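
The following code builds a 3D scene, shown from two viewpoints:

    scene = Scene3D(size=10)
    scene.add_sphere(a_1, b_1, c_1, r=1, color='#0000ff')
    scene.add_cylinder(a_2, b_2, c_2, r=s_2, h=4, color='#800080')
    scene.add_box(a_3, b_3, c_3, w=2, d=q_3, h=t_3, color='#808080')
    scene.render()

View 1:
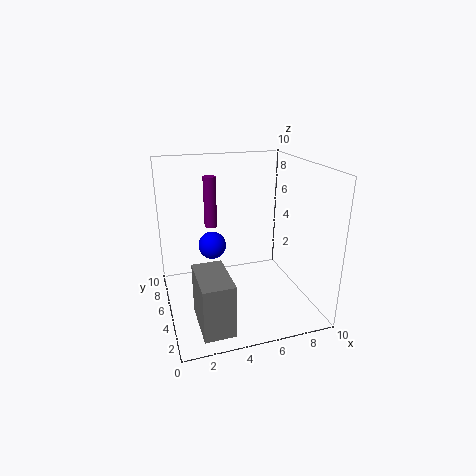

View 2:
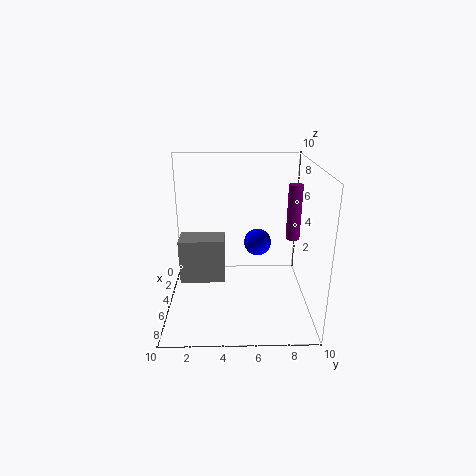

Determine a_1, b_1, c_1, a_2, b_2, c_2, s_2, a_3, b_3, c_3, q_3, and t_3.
a_1 = 3.5
b_1 = 6.5
c_1 = 4
a_2 = 4
b_2 = 9
c_2 = 4.5
s_2 = 0.5
a_3 = 1.5
b_3 = 0.5
c_3 = 0.5
q_3 = 3.5
t_3 = 3.5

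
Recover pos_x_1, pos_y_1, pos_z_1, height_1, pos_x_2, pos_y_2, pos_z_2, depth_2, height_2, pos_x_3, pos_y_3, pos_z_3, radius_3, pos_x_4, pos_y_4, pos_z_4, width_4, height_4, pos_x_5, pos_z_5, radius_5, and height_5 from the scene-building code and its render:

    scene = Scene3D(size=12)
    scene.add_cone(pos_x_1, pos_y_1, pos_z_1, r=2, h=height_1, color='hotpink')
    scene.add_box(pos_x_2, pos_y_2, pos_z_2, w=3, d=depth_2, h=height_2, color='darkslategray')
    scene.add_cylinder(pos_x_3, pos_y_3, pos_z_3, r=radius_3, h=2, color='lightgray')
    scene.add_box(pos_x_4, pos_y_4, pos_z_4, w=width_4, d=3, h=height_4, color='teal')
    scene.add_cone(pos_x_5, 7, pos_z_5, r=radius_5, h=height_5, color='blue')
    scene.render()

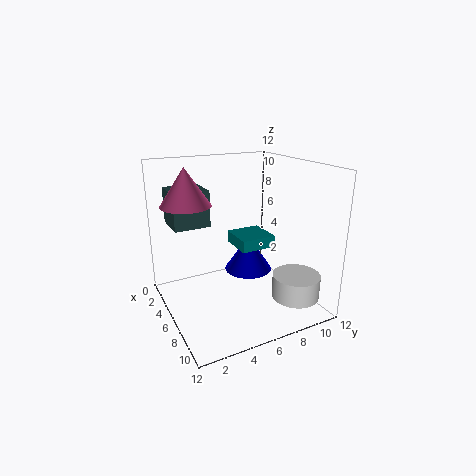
pos_x_1 = 5
pos_y_1 = 2
pos_z_1 = 9
height_1 = 3
pos_x_2 = 2
pos_y_2 = 1
pos_z_2 = 7
depth_2 = 3
height_2 = 3
pos_x_3 = 9
pos_y_3 = 10
pos_z_3 = 1
radius_3 = 2
pos_x_4 = 4
pos_y_4 = 6
pos_z_4 = 5
width_4 = 3
height_4 = 1
pos_x_5 = 6
pos_z_5 = 3
radius_5 = 2
height_5 = 3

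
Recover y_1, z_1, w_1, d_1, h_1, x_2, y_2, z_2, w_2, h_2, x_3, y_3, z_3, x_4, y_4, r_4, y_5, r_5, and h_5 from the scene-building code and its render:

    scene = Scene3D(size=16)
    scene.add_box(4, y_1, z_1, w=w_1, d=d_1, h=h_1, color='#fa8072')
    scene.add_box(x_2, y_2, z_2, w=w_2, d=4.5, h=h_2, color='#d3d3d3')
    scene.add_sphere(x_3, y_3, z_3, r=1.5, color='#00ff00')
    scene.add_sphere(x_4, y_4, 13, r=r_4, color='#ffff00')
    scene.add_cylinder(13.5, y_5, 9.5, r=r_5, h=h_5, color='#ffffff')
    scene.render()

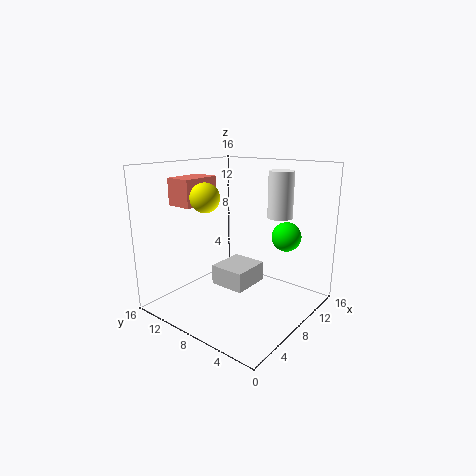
y_1 = 11.5
z_1 = 11.5
w_1 = 4.5
d_1 = 3
h_1 = 3
x_2 = 9
y_2 = 8.5
z_2 = 0.5
w_2 = 5
h_2 = 2.5
x_3 = 9
y_3 = 2.5
z_3 = 9
x_4 = 4
y_4 = 9
r_4 = 1.5
y_5 = 6
r_5 = 1.5
h_5 = 5.5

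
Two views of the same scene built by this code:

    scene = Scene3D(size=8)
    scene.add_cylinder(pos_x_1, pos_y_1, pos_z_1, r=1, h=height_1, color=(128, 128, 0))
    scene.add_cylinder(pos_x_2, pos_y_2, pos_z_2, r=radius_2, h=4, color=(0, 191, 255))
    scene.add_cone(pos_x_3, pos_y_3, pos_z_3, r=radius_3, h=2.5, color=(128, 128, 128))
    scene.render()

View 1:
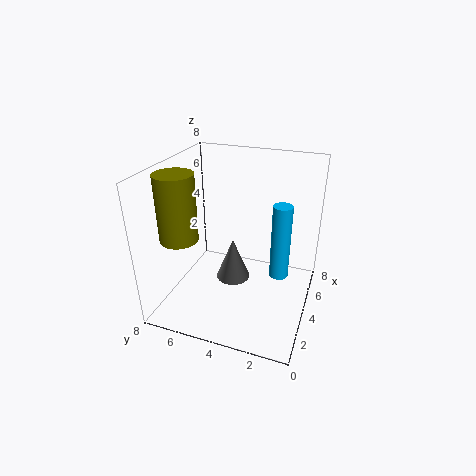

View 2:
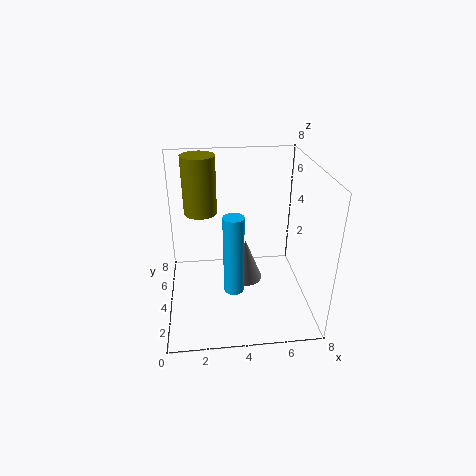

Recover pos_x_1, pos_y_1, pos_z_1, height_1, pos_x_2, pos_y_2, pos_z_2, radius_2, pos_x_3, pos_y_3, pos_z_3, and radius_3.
pos_x_1 = 2; pos_y_1 = 6.5; pos_z_1 = 4.5; height_1 = 3.5; pos_x_2 = 3.5; pos_y_2 = 1.5; pos_z_2 = 2.5; radius_2 = 0.5; pos_x_3 = 4.5; pos_y_3 = 4.5; pos_z_3 = 1; radius_3 = 1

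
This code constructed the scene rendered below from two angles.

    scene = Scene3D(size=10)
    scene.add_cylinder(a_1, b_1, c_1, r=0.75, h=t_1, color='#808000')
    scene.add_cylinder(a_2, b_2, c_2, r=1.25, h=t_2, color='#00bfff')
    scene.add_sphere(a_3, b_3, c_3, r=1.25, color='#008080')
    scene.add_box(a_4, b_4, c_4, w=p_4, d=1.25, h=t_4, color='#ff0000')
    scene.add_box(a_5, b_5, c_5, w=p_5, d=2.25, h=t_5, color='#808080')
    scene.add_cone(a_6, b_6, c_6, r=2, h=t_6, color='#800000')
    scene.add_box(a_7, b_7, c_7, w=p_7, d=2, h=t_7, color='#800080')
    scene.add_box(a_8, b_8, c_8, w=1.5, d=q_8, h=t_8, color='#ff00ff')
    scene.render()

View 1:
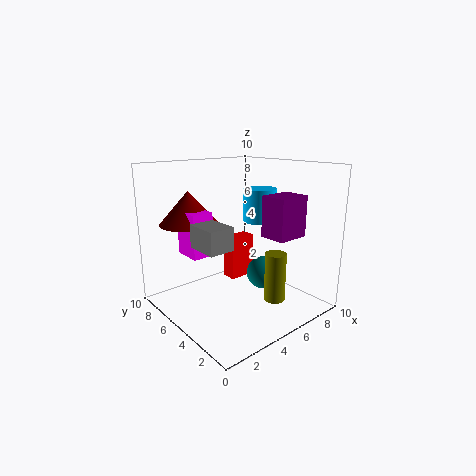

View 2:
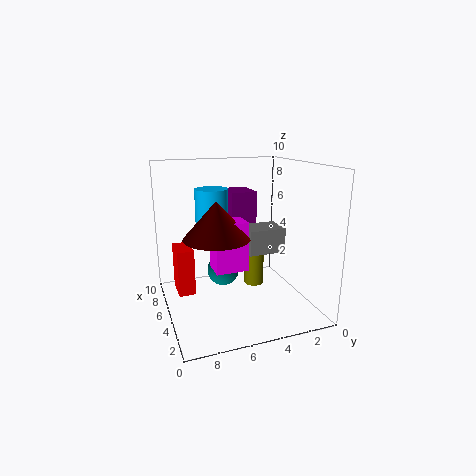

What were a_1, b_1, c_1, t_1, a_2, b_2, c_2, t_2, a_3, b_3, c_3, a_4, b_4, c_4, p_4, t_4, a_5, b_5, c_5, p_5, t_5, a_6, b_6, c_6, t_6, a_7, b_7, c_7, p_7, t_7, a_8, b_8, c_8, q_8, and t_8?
a_1 = 6.75; b_1 = 3; c_1 = 0.5; t_1 = 3.5; a_2 = 8; b_2 = 6; c_2 = 5.5; t_2 = 2.5; a_3 = 7.75; b_3 = 5.25; c_3 = 1.5; a_4 = 6.75; b_4 = 7.75; c_4 = 0.25; p_4 = 2.25; t_4 = 3.5; a_5 = 1.5; b_5 = 3.25; c_5 = 5; p_5 = 1.75; t_5 = 1.5; a_6 = 2.5; b_6 = 7.25; c_6 = 6; t_6 = 2.25; a_7 = 7; b_7 = 2.75; c_7 = 4.75; p_7 = 2.5; t_7 = 3; a_8 = 1.75; b_8 = 5.5; c_8 = 4; q_8 = 2; t_8 = 3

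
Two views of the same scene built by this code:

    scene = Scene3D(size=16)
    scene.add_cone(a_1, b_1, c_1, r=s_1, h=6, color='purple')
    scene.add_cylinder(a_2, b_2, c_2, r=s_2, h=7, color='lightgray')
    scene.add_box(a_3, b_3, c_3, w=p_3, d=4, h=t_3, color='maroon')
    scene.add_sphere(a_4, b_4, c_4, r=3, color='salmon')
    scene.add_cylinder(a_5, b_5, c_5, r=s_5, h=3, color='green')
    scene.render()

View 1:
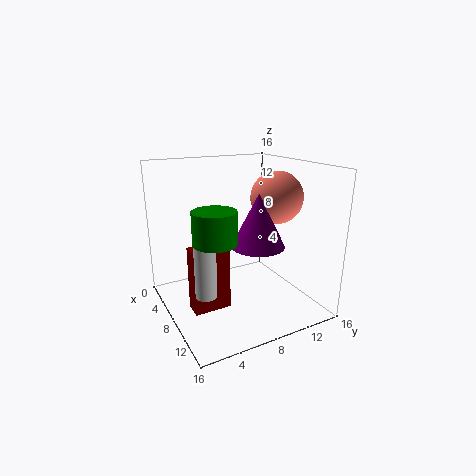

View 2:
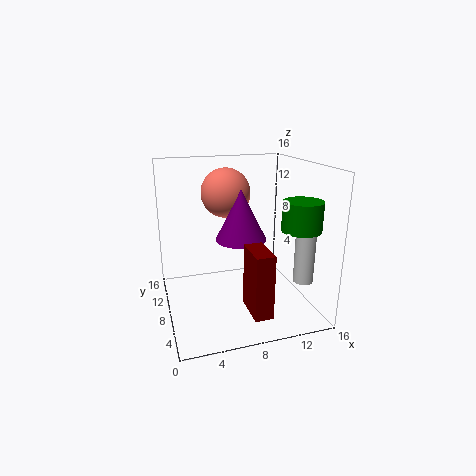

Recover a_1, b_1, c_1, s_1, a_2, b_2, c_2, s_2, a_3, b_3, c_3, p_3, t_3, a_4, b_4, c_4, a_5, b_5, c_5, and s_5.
a_1 = 9; b_1 = 10; c_1 = 7; s_1 = 3; a_2 = 13; b_2 = 2; c_2 = 5; s_2 = 1; a_3 = 8; b_3 = 2; c_3 = 1; p_3 = 2; t_3 = 7; a_4 = 8; b_4 = 13; c_4 = 12; a_5 = 13; b_5 = 3; c_5 = 10; s_5 = 2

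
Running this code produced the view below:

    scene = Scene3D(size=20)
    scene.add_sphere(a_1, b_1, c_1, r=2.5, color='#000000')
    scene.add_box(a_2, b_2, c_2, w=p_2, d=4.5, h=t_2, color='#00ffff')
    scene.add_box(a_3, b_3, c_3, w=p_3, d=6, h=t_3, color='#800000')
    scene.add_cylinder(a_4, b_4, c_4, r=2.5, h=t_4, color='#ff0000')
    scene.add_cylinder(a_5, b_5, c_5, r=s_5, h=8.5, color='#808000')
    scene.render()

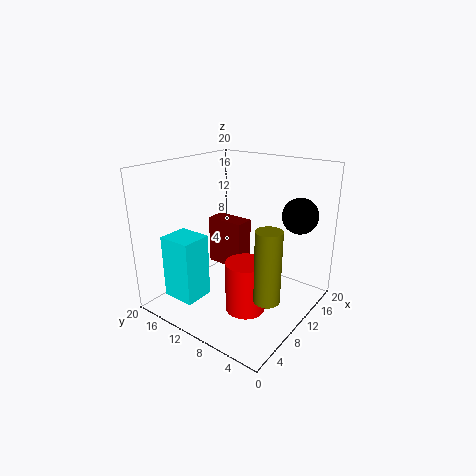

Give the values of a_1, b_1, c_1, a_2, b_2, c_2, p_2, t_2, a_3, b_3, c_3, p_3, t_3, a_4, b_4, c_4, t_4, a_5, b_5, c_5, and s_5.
a_1 = 15.5
b_1 = 3.5
c_1 = 13
a_2 = 1.5
b_2 = 11.5
c_2 = 3
p_2 = 4
t_2 = 8.5
a_3 = 13
b_3 = 12
c_3 = 3
p_3 = 3
t_3 = 7.5
a_4 = 5.5
b_4 = 5.5
c_4 = 3
t_4 = 6.5
a_5 = 4
b_5 = 1.5
c_5 = 6.5
s_5 = 1.5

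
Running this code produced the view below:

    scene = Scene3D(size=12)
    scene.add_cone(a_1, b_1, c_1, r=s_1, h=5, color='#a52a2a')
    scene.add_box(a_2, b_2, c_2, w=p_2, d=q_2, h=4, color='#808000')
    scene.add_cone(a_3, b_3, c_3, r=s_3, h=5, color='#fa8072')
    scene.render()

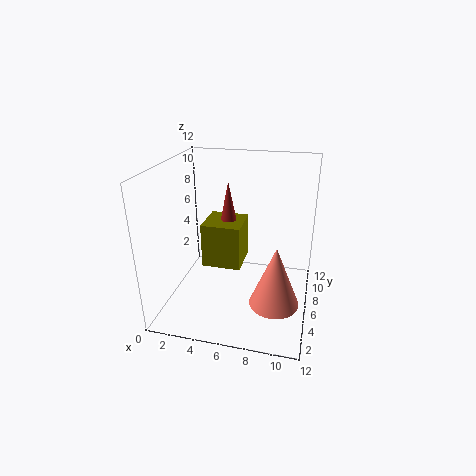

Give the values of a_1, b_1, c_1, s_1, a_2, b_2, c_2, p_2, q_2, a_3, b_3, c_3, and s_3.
a_1 = 4.5, b_1 = 8.5, c_1 = 5, s_1 = 1, a_2 = 2.5, b_2 = 6.5, c_2 = 2.5, p_2 = 3.5, q_2 = 3.5, a_3 = 9.5, b_3 = 4, c_3 = 1.5, s_3 = 2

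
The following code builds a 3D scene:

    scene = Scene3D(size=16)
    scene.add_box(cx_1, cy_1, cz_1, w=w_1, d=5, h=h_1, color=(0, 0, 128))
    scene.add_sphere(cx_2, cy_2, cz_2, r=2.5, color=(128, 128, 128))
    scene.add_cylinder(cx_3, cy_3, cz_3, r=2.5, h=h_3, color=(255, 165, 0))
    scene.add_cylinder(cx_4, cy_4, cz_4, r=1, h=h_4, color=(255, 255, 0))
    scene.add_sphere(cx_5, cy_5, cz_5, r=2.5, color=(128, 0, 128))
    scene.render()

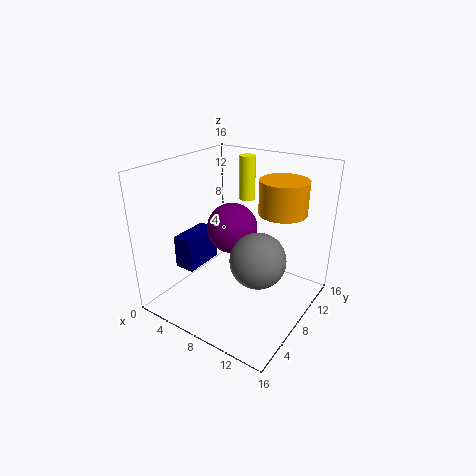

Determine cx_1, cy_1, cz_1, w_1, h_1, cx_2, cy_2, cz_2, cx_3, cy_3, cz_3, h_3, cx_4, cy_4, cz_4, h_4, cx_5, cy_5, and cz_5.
cx_1 = 0.5
cy_1 = 5.5
cz_1 = 3
w_1 = 2.5
h_1 = 4
cx_2 = 13.5
cy_2 = 3
cz_2 = 9.5
cx_3 = 12.5
cy_3 = 9.5
cz_3 = 11.5
h_3 = 3.5
cx_4 = 5
cy_4 = 14.5
cz_4 = 10
h_4 = 5.5
cx_5 = 9
cy_5 = 5.5
cz_5 = 10.5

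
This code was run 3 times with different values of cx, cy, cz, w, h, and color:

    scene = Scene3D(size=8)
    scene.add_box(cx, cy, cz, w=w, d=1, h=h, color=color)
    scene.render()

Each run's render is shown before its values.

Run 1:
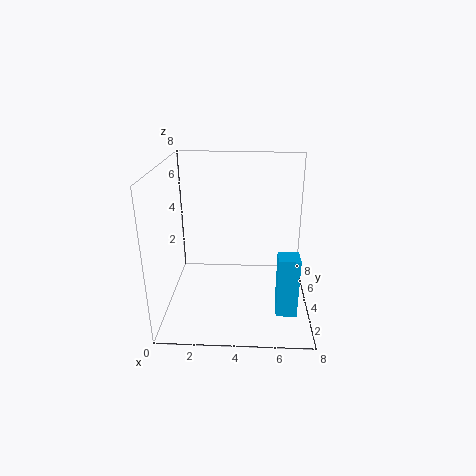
cx = 6, cy = 0.5, cz = 1.5, w = 1, h = 3, color = 'deepskyblue'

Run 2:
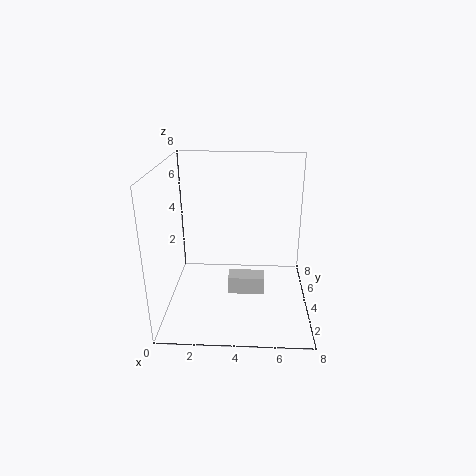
cx = 3.5, cy = 3, cz = 1, w = 2, h = 1, color = 'lightgray'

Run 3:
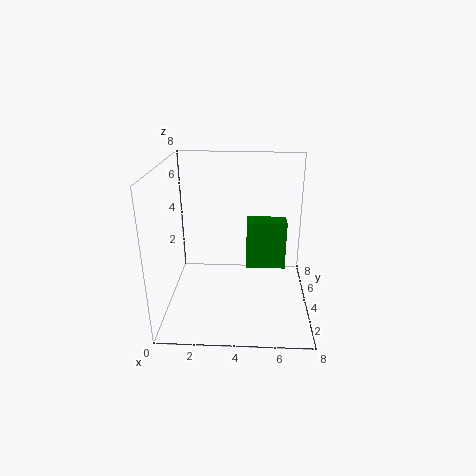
cx = 4.5, cy = 2.5, cz = 3, w = 2, h = 2.5, color = 'green'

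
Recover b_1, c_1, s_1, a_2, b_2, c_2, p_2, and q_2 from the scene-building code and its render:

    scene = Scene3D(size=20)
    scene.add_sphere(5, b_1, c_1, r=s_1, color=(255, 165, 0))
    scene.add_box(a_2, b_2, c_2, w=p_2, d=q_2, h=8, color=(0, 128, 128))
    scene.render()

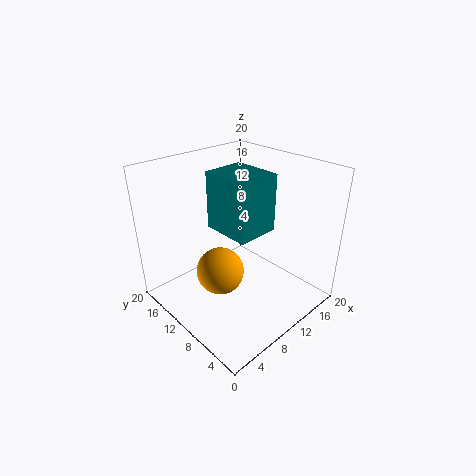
b_1 = 8; c_1 = 8; s_1 = 3; a_2 = 8; b_2 = 7; c_2 = 11; p_2 = 6; q_2 = 7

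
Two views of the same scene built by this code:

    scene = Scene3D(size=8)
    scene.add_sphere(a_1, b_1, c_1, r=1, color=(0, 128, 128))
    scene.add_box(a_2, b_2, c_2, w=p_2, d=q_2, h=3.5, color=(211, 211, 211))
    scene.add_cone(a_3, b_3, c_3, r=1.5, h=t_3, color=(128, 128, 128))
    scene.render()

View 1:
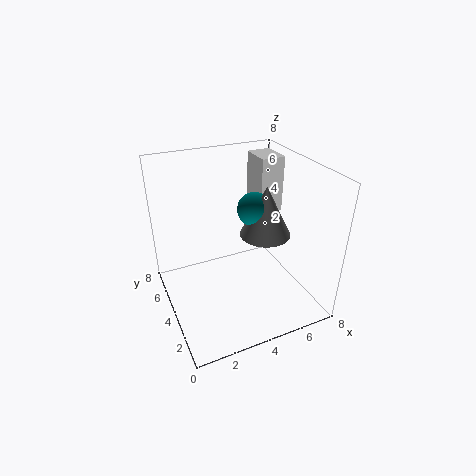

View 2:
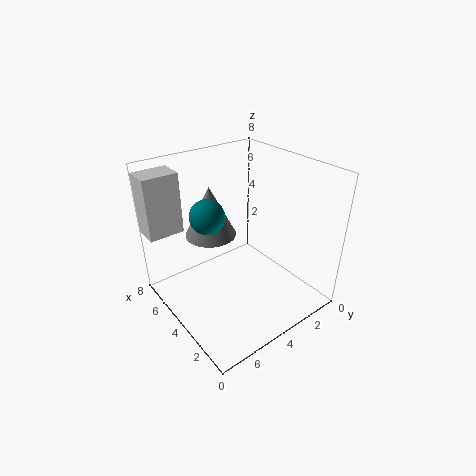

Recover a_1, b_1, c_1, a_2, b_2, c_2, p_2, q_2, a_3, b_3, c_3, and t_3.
a_1 = 5.5, b_1 = 5, c_1 = 5, a_2 = 6.5, b_2 = 6, c_2 = 4, p_2 = 1.5, q_2 = 2, a_3 = 6, b_3 = 4.5, c_3 = 3.5, t_3 = 3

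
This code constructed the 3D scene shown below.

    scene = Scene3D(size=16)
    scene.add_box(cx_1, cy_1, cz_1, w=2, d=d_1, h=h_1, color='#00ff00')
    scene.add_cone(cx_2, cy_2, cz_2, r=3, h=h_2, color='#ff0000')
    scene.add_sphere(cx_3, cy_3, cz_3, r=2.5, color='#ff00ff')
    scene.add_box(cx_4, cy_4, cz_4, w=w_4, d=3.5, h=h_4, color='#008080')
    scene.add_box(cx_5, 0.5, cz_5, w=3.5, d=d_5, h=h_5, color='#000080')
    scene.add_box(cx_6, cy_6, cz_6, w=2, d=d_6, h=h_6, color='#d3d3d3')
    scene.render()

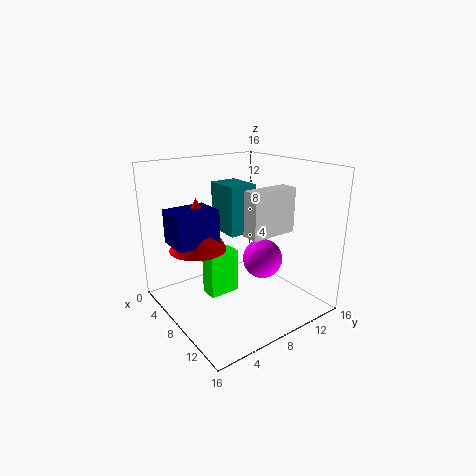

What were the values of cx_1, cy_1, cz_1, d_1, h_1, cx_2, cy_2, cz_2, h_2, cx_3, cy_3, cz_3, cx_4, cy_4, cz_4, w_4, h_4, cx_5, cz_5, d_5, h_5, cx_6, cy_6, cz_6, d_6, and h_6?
cx_1 = 6, cy_1 = 4.5, cz_1 = 1.5, d_1 = 3.5, h_1 = 5, cx_2 = 7, cy_2 = 3.5, cz_2 = 7.5, h_2 = 5.5, cx_3 = 6.5, cy_3 = 13, cz_3 = 3.5, cx_4 = 1, cy_4 = 9, cz_4 = 7, w_4 = 4.5, h_4 = 6, cx_5 = 5.5, cz_5 = 8.5, d_5 = 4.5, h_5 = 3.5, cx_6 = 9, cy_6 = 8, cz_6 = 8.5, d_6 = 5.5, h_6 = 5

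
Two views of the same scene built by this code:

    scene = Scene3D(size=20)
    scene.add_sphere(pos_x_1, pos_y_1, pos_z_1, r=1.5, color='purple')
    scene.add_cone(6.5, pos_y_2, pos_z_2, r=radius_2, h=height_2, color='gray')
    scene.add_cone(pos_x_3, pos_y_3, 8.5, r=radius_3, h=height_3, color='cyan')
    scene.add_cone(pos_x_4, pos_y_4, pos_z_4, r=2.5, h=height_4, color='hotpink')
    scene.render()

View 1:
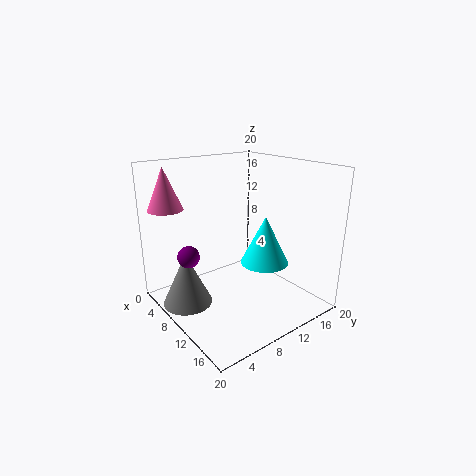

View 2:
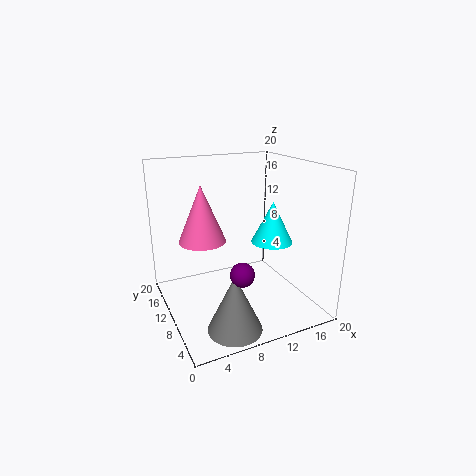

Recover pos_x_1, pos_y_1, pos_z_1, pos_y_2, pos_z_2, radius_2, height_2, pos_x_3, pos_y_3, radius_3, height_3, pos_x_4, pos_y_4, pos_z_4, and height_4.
pos_x_1 = 7.5
pos_y_1 = 3.5
pos_z_1 = 8
pos_y_2 = 3.5
pos_z_2 = 0.5
radius_2 = 3.5
height_2 = 7.5
pos_x_3 = 15.5
pos_y_3 = 10
radius_3 = 3
height_3 = 6
pos_x_4 = 2.5
pos_y_4 = 3
pos_z_4 = 13.5
height_4 = 6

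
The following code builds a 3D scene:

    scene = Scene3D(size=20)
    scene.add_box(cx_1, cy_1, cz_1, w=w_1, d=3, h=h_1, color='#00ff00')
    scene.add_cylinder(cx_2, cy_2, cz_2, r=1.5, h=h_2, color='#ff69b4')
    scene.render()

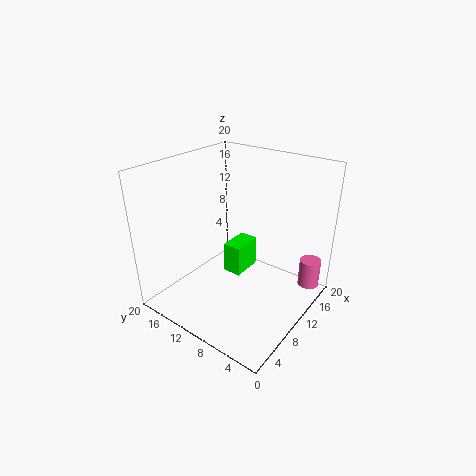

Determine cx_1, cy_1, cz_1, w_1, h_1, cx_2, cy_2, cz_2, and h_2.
cx_1 = 13.5; cy_1 = 12.5; cz_1 = 0.5; w_1 = 5; h_1 = 5; cx_2 = 16; cy_2 = 1.5; cz_2 = 2.5; h_2 = 4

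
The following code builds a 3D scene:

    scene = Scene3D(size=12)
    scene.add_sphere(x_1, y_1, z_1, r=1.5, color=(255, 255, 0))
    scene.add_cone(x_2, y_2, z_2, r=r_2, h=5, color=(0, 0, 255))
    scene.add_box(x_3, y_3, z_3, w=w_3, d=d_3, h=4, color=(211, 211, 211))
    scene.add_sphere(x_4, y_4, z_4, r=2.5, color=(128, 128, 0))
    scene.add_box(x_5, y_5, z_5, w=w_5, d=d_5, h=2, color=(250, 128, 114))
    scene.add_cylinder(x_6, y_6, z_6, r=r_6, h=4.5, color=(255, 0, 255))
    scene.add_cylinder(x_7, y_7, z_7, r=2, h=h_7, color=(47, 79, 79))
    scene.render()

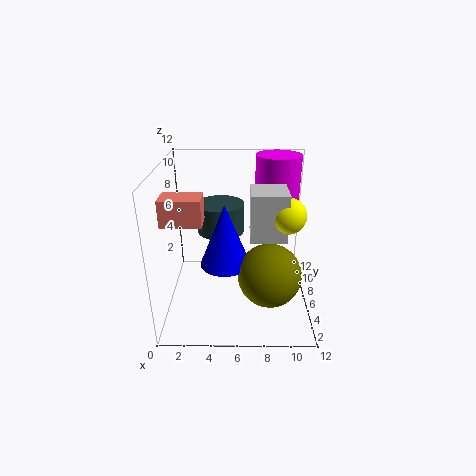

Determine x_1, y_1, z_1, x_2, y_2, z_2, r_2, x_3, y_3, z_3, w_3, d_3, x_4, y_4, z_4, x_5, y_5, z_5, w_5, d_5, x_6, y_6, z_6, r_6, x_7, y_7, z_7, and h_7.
x_1 = 10; y_1 = 6; z_1 = 8; x_2 = 5; y_2 = 4.5; z_2 = 4.5; r_2 = 2; x_3 = 7; y_3 = 5; z_3 = 6; w_3 = 3; d_3 = 3; x_4 = 8.5; y_4 = 3.5; z_4 = 4; x_5 = 0.5; y_5 = 2.5; z_5 = 8.5; w_5 = 3; d_5 = 2; x_6 = 9.5; y_6 = 10; z_6 = 7.5; r_6 = 2; x_7 = 4.5; y_7 = 7.5; z_7 = 6; h_7 = 2.5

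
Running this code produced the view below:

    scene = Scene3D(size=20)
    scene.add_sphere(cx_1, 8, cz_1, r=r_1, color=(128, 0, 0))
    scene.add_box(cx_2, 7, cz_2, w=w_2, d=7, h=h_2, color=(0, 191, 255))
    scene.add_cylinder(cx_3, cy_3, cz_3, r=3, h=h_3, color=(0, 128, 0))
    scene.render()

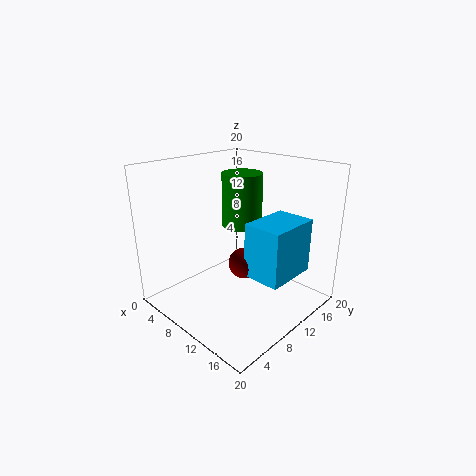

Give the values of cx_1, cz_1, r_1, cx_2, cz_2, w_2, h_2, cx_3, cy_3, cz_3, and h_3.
cx_1 = 13
cz_1 = 8
r_1 = 2
cx_2 = 14
cz_2 = 7
w_2 = 5
h_2 = 7
cx_3 = 7
cy_3 = 14
cz_3 = 10
h_3 = 8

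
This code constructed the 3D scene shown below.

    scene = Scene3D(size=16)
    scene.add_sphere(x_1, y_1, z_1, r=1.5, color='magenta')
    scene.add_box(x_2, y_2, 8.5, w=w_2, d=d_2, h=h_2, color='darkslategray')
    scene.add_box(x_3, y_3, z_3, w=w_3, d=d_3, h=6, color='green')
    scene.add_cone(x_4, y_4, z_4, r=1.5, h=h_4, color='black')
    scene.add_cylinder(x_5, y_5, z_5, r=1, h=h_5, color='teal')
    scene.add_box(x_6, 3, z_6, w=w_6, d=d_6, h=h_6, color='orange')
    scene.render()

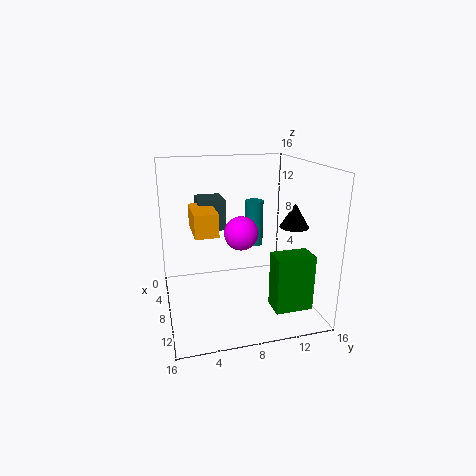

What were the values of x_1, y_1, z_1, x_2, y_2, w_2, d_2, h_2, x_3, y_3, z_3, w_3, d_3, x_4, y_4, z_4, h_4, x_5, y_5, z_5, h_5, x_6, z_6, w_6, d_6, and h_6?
x_1 = 14.5
y_1 = 6.5
z_1 = 11
x_2 = 3
y_2 = 4
w_2 = 3.5
d_2 = 3
h_2 = 3.5
x_3 = 11.5
y_3 = 10.5
z_3 = 1.5
w_3 = 2.5
d_3 = 4
x_4 = 11.5
y_4 = 13
z_4 = 10
h_4 = 2.5
x_5 = 7.5
y_5 = 10
z_5 = 7
h_5 = 5
x_6 = 5
z_6 = 9
w_6 = 5
d_6 = 2.5
h_6 = 2.5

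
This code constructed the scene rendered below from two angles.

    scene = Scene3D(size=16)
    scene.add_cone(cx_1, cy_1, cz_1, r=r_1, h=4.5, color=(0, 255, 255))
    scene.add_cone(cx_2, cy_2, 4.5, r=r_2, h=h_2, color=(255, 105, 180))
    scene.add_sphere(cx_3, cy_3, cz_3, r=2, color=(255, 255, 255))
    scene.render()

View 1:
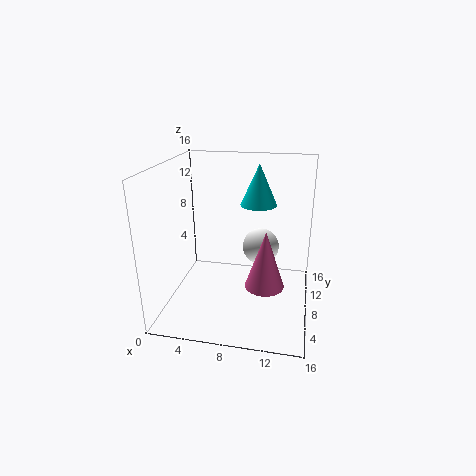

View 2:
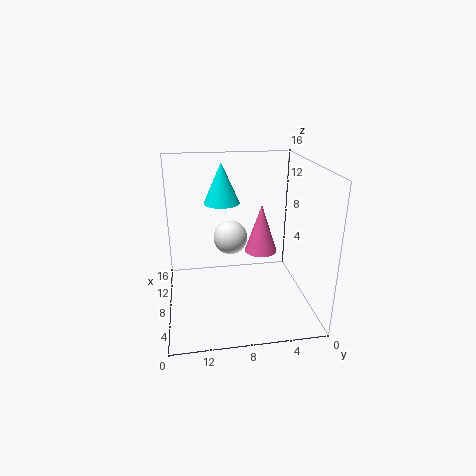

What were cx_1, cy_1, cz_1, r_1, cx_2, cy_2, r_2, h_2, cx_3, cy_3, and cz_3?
cx_1 = 10; cy_1 = 9.5; cz_1 = 11.5; r_1 = 2; cx_2 = 11.5; cy_2 = 4.5; r_2 = 2; h_2 = 6; cx_3 = 10.5; cy_3 = 8.5; cz_3 = 7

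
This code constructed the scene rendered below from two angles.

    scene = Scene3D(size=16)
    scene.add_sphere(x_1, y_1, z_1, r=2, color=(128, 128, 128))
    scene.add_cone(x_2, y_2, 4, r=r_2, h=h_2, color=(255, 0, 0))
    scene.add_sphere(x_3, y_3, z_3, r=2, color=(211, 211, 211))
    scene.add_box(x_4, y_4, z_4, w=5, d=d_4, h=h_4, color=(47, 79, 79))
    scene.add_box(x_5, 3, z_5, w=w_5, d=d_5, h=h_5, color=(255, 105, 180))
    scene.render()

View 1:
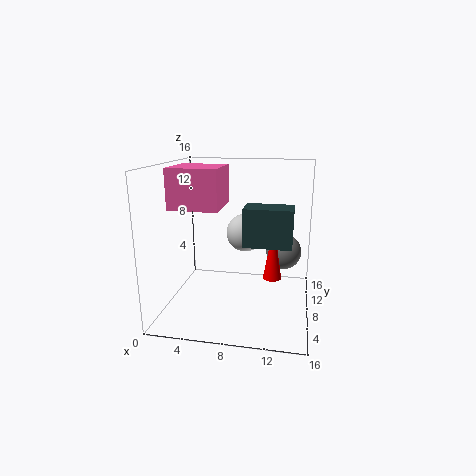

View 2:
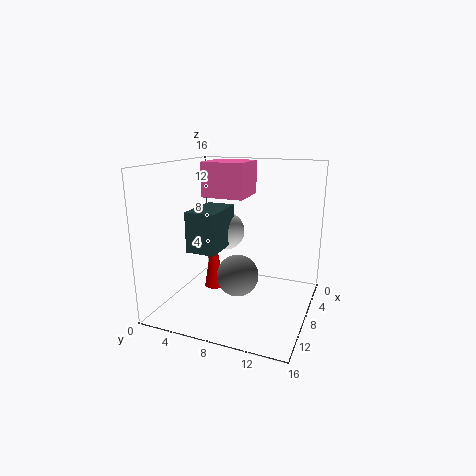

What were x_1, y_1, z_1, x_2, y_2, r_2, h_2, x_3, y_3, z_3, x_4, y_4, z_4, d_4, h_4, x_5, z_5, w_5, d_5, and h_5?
x_1 = 13; y_1 = 10; z_1 = 6; x_2 = 12; y_2 = 7; r_2 = 1; h_2 = 6; x_3 = 9; y_3 = 7; z_3 = 9; x_4 = 9; y_4 = 5; z_4 = 8; d_4 = 3; h_4 = 4; x_5 = 2; z_5 = 12; w_5 = 5; d_5 = 5; h_5 = 4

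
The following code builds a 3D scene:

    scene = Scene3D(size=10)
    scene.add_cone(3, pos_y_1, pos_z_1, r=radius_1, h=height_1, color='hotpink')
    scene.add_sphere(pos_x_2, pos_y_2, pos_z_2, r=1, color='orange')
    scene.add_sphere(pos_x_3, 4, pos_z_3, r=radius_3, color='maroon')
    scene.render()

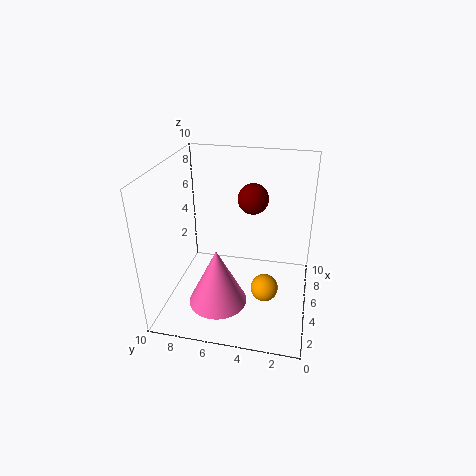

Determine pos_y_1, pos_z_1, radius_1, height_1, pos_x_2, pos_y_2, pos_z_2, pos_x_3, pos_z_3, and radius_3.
pos_y_1 = 6; pos_z_1 = 1; radius_1 = 2; height_1 = 4; pos_x_2 = 5; pos_y_2 = 3; pos_z_2 = 1; pos_x_3 = 5; pos_z_3 = 8; radius_3 = 1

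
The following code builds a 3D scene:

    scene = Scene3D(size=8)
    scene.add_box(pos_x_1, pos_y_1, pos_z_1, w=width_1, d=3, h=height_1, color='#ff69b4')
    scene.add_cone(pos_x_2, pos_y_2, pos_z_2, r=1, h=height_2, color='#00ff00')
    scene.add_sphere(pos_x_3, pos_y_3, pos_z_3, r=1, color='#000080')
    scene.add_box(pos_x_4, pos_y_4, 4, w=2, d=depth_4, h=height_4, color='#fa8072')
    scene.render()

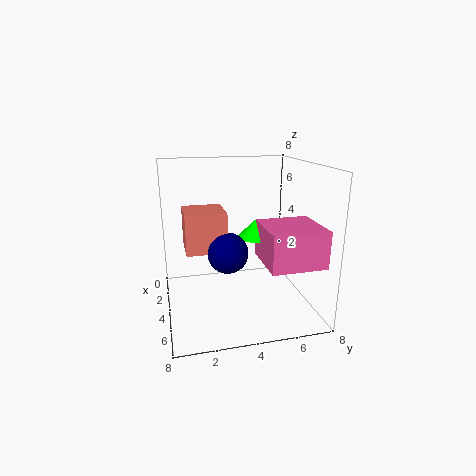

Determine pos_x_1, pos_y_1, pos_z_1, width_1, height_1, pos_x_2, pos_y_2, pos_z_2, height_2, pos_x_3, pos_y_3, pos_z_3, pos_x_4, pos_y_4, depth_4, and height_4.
pos_x_1 = 4, pos_y_1 = 5, pos_z_1 = 3, width_1 = 3, height_1 = 2, pos_x_2 = 4, pos_y_2 = 5, pos_z_2 = 4, height_2 = 1, pos_x_3 = 6, pos_y_3 = 3, pos_z_3 = 4, pos_x_4 = 4, pos_y_4 = 1, depth_4 = 2, height_4 = 2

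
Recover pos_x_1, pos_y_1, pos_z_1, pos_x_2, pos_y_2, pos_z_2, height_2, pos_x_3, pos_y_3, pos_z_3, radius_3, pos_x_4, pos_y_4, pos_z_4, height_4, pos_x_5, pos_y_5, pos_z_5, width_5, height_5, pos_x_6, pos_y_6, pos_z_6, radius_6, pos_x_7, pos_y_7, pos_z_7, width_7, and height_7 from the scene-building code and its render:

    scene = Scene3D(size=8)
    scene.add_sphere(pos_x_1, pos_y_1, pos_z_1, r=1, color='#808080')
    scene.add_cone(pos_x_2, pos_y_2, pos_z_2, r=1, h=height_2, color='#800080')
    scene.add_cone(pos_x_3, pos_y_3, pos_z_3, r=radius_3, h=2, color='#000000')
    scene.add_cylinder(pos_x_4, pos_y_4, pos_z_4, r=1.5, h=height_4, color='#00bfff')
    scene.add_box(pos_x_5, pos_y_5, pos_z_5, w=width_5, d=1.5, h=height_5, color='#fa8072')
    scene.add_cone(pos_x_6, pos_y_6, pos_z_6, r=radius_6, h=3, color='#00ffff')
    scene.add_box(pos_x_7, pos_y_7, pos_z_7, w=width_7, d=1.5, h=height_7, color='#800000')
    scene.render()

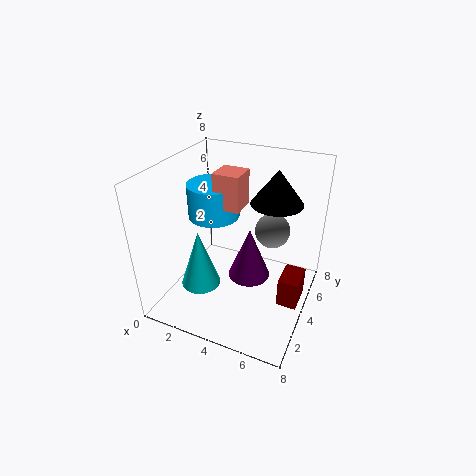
pos_x_1 = 5.5
pos_y_1 = 5.5
pos_z_1 = 4
pos_x_2 = 5.5
pos_y_2 = 2
pos_z_2 = 3.5
height_2 = 2.5
pos_x_3 = 5.5
pos_y_3 = 6
pos_z_3 = 5.5
radius_3 = 1.5
pos_x_4 = 2
pos_y_4 = 5
pos_z_4 = 4.5
height_4 = 2
pos_x_5 = 2.5
pos_y_5 = 4
pos_z_5 = 5.5
width_5 = 1.5
height_5 = 2
pos_x_6 = 3
pos_y_6 = 1.5
pos_z_6 = 2.5
radius_6 = 1
pos_x_7 = 7
pos_y_7 = 2
pos_z_7 = 2
width_7 = 1
height_7 = 1.5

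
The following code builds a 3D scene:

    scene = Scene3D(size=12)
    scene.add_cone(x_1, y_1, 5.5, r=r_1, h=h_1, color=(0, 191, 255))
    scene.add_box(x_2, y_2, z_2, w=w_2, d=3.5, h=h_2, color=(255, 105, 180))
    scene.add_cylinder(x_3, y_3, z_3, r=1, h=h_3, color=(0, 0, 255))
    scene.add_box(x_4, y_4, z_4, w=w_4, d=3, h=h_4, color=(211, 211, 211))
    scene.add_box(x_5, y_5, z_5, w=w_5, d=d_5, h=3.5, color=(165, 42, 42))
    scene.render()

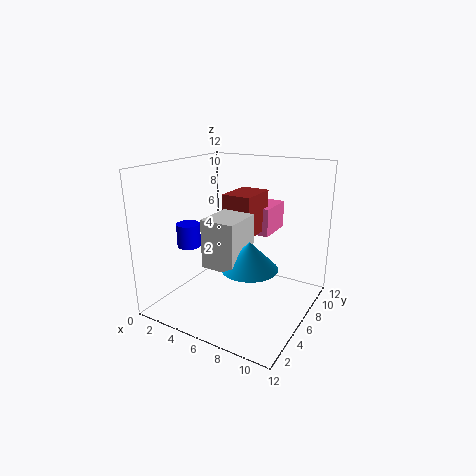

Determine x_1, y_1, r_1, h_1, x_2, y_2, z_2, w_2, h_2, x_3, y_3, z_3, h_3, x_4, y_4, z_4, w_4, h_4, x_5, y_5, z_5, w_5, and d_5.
x_1 = 9, y_1 = 2.5, r_1 = 2, h_1 = 2, x_2 = 5.5, y_2 = 8.5, z_2 = 5.5, w_2 = 2, h_2 = 2.5, x_3 = 2, y_3 = 4.5, z_3 = 5, h_3 = 2, x_4 = 6, y_4 = 1, z_4 = 5.5, w_4 = 2.5, h_4 = 3.5, x_5 = 4.5, y_5 = 6, z_5 = 6, w_5 = 2.5, d_5 = 3.5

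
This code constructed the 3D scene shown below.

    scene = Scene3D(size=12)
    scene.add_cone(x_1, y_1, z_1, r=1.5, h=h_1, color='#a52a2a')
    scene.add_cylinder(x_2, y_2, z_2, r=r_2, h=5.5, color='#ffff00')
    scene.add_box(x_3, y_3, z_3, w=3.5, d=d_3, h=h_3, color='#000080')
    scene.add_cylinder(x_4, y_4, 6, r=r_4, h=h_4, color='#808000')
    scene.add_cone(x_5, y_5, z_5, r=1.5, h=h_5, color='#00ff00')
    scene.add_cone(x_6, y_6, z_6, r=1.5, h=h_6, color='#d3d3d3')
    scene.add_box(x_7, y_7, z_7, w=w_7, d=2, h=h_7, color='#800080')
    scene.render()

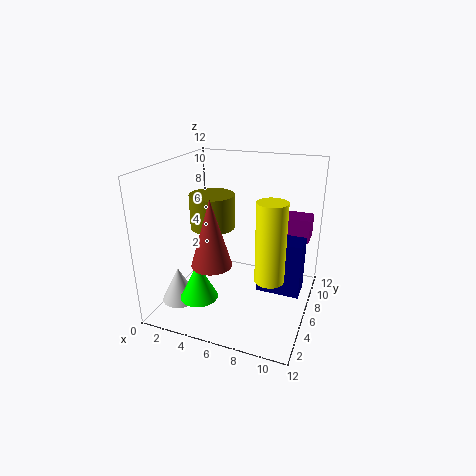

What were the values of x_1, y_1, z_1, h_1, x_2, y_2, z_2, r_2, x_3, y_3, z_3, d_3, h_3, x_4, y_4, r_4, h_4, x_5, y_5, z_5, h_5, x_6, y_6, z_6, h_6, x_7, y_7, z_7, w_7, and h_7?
x_1 = 5.5
y_1 = 2
z_1 = 5.5
h_1 = 5
x_2 = 10
y_2 = 1.5
z_2 = 5.5
r_2 = 1
x_3 = 8
y_3 = 5
z_3 = 2
d_3 = 2
h_3 = 4.5
x_4 = 3
y_4 = 7.5
r_4 = 2
h_4 = 3
x_5 = 4
y_5 = 2.5
z_5 = 2
h_5 = 3
x_6 = 1.5
y_6 = 3.5
z_6 = 0.5
h_6 = 3
x_7 = 8
y_7 = 8
z_7 = 5.5
w_7 = 3.5
h_7 = 2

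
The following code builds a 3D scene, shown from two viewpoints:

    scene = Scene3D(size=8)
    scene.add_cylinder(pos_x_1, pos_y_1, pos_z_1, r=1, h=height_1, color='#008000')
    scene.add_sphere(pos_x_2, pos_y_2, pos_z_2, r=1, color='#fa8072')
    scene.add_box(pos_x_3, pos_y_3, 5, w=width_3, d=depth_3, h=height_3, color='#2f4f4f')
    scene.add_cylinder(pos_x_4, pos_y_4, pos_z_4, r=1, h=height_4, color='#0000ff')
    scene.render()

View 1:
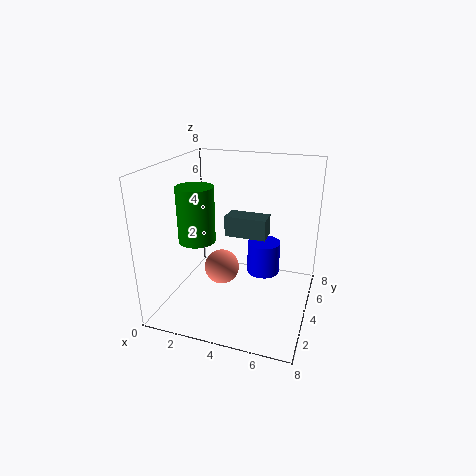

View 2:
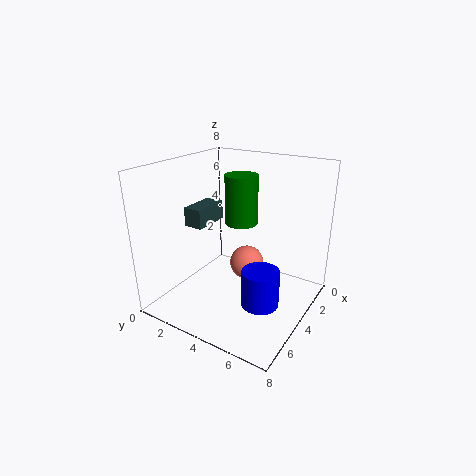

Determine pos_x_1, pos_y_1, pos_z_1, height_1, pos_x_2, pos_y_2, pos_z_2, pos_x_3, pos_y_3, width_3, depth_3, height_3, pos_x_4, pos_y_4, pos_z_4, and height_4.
pos_x_1 = 2; pos_y_1 = 3; pos_z_1 = 4; height_1 = 3; pos_x_2 = 3; pos_y_2 = 4; pos_z_2 = 2; pos_x_3 = 4; pos_y_3 = 2; width_3 = 2; depth_3 = 1; height_3 = 1; pos_x_4 = 5; pos_y_4 = 6; pos_z_4 = 1; height_4 = 2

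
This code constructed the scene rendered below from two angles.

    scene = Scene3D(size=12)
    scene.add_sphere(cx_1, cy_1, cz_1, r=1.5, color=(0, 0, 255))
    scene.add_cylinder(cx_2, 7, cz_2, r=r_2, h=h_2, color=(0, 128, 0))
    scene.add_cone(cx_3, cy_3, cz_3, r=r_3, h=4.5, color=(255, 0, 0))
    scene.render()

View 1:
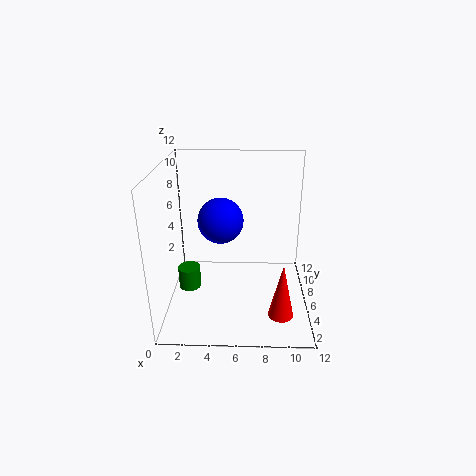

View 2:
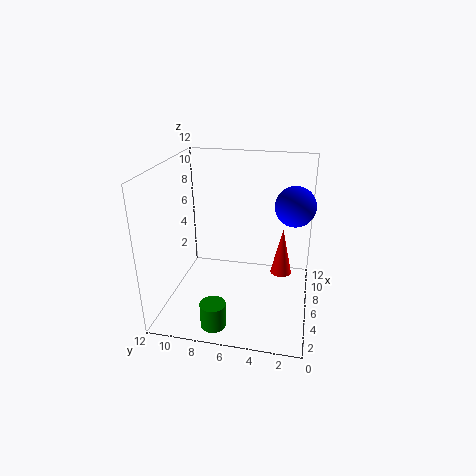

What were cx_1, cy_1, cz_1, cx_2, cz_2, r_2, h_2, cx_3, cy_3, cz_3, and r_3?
cx_1 = 5, cy_1 = 1.5, cz_1 = 9.5, cx_2 = 1.5, cz_2 = 0.5, r_2 = 1, h_2 = 2, cx_3 = 9.5, cy_3 = 2.5, cz_3 = 1, r_3 = 1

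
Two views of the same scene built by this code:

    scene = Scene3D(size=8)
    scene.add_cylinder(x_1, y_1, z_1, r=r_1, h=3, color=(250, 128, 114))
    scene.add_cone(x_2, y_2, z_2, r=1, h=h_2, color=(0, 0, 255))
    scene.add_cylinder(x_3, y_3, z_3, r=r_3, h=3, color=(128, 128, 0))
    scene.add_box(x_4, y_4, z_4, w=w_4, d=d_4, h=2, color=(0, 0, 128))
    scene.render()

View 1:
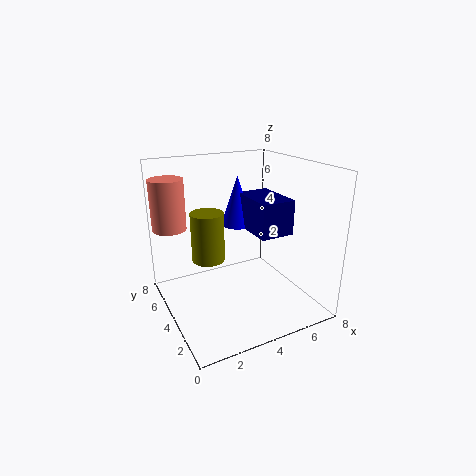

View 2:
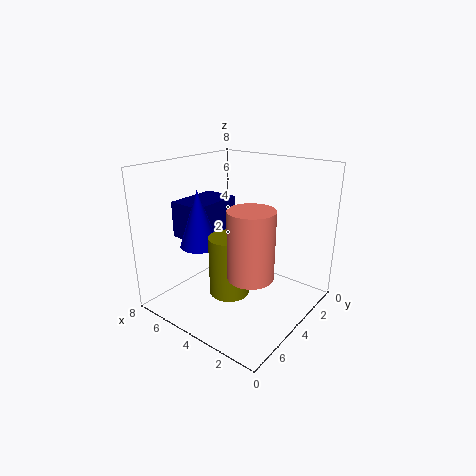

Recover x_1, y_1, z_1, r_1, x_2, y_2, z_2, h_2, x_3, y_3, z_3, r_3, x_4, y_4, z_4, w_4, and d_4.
x_1 = 1
y_1 = 7
z_1 = 4
r_1 = 1
x_2 = 5
y_2 = 6
z_2 = 4
h_2 = 3
x_3 = 3
y_3 = 6
z_3 = 2
r_3 = 1
x_4 = 5
y_4 = 3
z_4 = 4
w_4 = 2
d_4 = 3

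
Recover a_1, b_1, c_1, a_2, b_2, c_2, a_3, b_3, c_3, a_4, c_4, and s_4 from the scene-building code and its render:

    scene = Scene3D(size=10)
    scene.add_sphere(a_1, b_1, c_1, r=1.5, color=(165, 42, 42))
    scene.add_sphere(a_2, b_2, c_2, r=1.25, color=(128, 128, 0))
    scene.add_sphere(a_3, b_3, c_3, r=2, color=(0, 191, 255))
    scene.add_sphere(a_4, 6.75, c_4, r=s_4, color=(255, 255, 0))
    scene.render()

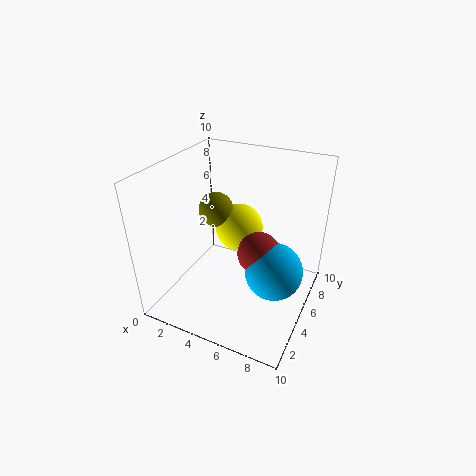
a_1 = 6.5, b_1 = 5.25, c_1 = 4, a_2 = 2.75, b_2 = 6, c_2 = 6.25, a_3 = 7.75, b_3 = 5, c_3 = 3, a_4 = 4.25, c_4 = 4.75, s_4 = 1.75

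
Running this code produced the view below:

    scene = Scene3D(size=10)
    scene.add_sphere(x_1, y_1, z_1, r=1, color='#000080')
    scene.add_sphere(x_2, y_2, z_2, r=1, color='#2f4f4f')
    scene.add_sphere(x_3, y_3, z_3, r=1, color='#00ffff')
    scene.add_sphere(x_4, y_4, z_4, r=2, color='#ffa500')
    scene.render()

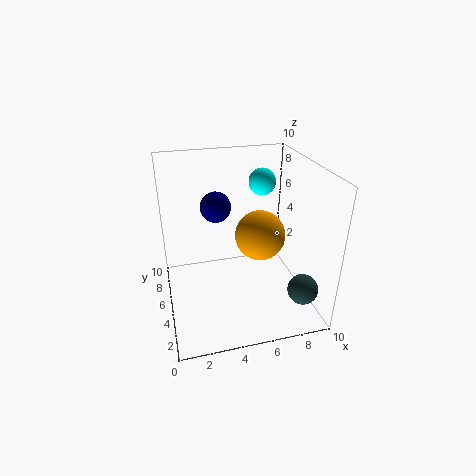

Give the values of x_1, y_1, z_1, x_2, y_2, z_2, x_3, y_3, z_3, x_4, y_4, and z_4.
x_1 = 3.5
y_1 = 5
z_1 = 7.5
x_2 = 8.5
y_2 = 1.5
z_2 = 2.5
x_3 = 7.5
y_3 = 7.5
z_3 = 8
x_4 = 7.5
y_4 = 7.5
z_4 = 3.5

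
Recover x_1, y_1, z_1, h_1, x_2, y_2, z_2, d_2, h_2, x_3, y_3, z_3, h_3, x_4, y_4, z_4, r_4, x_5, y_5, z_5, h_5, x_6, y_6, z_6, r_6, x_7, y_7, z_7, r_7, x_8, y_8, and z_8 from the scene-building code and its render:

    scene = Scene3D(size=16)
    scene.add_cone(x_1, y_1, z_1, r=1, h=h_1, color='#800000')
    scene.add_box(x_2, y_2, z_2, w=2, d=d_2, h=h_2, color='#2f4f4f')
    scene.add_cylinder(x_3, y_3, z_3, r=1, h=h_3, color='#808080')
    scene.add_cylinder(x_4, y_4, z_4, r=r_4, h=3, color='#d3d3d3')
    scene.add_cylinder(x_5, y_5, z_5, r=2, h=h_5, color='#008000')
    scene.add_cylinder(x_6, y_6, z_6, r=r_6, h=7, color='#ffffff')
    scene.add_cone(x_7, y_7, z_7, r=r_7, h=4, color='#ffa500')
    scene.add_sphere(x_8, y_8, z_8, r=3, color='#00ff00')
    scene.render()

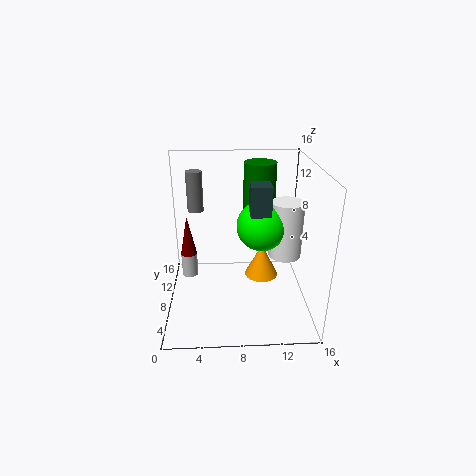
x_1 = 2; y_1 = 12; z_1 = 4; h_1 = 5; x_2 = 9; y_2 = 4; z_2 = 12; d_2 = 2; h_2 = 3; x_3 = 3; y_3 = 14; z_3 = 9; h_3 = 5; x_4 = 2; y_4 = 12; z_4 = 1; r_4 = 1; x_5 = 11; y_5 = 14; z_5 = 9; h_5 = 6; x_6 = 14; y_6 = 11; z_6 = 4; r_6 = 2; x_7 = 11; y_7 = 10; z_7 = 2; r_7 = 2; x_8 = 11; y_8 = 11; z_8 = 8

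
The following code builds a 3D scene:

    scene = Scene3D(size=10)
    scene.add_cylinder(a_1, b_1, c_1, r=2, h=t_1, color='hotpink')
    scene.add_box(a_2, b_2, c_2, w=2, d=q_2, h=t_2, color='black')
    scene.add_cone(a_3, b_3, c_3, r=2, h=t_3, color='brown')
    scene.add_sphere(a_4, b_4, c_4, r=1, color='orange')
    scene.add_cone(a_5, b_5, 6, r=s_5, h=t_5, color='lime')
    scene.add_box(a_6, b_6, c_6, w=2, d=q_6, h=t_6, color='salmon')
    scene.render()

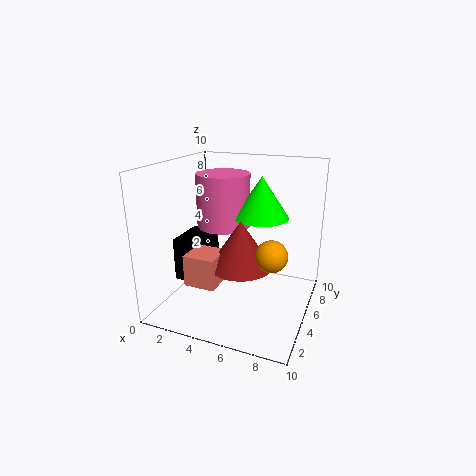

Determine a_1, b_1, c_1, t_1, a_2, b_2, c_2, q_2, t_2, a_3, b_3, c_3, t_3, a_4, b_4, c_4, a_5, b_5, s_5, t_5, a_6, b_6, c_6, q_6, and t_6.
a_1 = 3; b_1 = 7; c_1 = 5; t_1 = 4; a_2 = 1; b_2 = 3; c_2 = 2; q_2 = 3; t_2 = 3; a_3 = 6; b_3 = 3; c_3 = 4; t_3 = 3; a_4 = 8; b_4 = 3; c_4 = 5; a_5 = 6; b_5 = 7; s_5 = 2; t_5 = 3; a_6 = 3; b_6 = 1; c_6 = 3; q_6 = 2; t_6 = 2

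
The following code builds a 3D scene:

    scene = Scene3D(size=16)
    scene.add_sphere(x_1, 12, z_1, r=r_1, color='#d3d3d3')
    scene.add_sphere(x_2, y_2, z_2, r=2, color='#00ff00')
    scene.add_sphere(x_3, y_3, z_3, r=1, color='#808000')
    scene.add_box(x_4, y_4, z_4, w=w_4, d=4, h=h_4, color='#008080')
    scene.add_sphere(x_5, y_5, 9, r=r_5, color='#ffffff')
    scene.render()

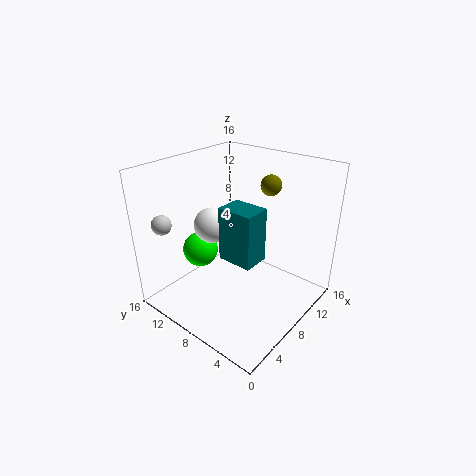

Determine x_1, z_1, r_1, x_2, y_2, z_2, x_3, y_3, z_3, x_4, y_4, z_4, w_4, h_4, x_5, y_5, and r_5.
x_1 = 1, z_1 = 11, r_1 = 1, x_2 = 6, y_2 = 12, z_2 = 6, x_3 = 8, y_3 = 4, z_3 = 15, x_4 = 6, y_4 = 5, z_4 = 6, w_4 = 3, h_4 = 6, x_5 = 7, y_5 = 11, r_5 = 2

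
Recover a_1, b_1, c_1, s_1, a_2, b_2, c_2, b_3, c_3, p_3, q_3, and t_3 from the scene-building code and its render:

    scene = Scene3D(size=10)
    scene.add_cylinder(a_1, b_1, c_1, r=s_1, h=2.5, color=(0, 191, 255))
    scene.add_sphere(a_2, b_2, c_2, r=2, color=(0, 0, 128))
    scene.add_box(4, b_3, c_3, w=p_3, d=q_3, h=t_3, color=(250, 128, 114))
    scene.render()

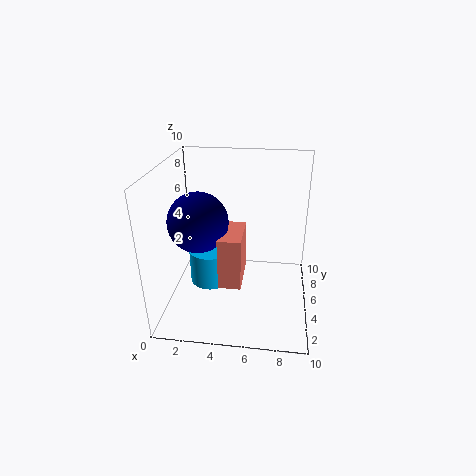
a_1 = 3
b_1 = 5
c_1 = 1.5
s_1 = 1.5
a_2 = 2.5
b_2 = 4
c_2 = 6.5
b_3 = 2.5
c_3 = 2.5
p_3 = 1.5
q_3 = 3
t_3 = 3.5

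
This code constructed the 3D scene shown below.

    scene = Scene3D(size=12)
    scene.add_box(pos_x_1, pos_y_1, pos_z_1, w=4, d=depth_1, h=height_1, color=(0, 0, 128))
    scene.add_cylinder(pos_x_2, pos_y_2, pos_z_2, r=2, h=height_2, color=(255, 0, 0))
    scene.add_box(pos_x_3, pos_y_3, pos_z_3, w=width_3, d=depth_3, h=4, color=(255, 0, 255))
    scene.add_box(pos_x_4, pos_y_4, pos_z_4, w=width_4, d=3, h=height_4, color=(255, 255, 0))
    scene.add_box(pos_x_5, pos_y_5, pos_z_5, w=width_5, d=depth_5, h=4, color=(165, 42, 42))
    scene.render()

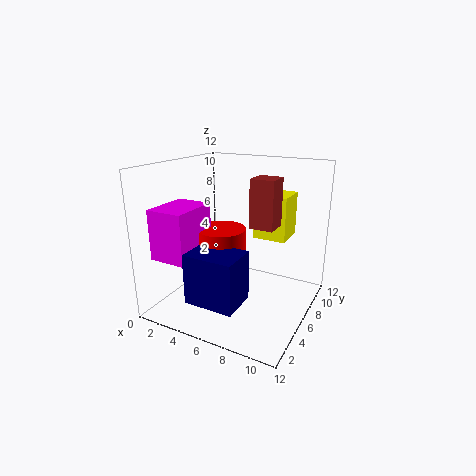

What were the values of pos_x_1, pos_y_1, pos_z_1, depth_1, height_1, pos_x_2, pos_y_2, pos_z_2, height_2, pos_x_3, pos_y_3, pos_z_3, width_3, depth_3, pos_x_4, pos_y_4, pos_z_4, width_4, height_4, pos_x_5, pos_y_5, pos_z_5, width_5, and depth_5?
pos_x_1 = 4; pos_y_1 = 1; pos_z_1 = 2; depth_1 = 3; height_1 = 4; pos_x_2 = 5; pos_y_2 = 5; pos_z_2 = 2; height_2 = 5; pos_x_3 = 1; pos_y_3 = 1; pos_z_3 = 5; width_3 = 3; depth_3 = 4; pos_x_4 = 6; pos_y_4 = 9; pos_z_4 = 5; width_4 = 3; height_4 = 4; pos_x_5 = 7; pos_y_5 = 6; pos_z_5 = 7; width_5 = 2; depth_5 = 2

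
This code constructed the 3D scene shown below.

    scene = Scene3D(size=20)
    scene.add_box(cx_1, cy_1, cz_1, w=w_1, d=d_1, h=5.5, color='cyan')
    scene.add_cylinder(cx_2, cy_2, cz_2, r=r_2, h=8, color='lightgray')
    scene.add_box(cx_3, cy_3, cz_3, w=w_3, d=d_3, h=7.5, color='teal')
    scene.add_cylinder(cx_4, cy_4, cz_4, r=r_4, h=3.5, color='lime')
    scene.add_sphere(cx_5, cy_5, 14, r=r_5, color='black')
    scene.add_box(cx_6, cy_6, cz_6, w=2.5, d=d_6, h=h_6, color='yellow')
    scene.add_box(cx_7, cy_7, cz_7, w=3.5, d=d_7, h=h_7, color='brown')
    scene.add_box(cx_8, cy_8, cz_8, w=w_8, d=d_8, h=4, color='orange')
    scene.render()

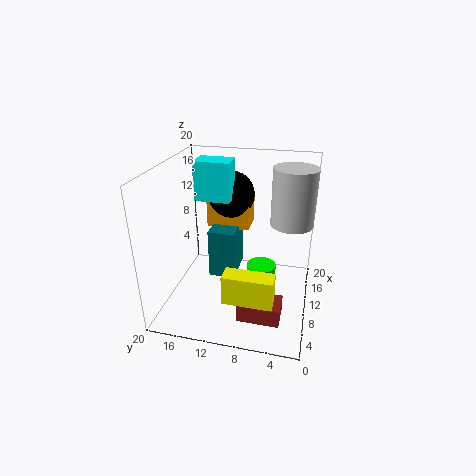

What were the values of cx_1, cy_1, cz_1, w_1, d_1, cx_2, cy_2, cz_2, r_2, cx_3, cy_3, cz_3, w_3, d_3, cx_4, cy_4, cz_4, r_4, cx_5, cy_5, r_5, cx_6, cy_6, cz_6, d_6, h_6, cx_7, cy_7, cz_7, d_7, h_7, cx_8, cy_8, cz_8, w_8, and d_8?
cx_1 = 11; cy_1 = 11.5; cz_1 = 14.5; w_1 = 3.5; d_1 = 5; cx_2 = 13; cy_2 = 3; cz_2 = 11.5; r_2 = 3; cx_3 = 11.5; cy_3 = 11; cz_3 = 2; w_3 = 6; d_3 = 4; cx_4 = 9.5; cy_4 = 6.5; cz_4 = 3; r_4 = 2; cx_5 = 16; cy_5 = 12.5; r_5 = 3.5; cx_6 = 3; cy_6 = 4; cz_6 = 4; d_6 = 6.5; h_6 = 4; cx_7 = 3; cy_7 = 3; cz_7 = 1.5; d_7 = 5.5; h_7 = 2.5; cx_8 = 14.5; cy_8 = 9.5; cz_8 = 9; w_8 = 4.5; d_8 = 6.5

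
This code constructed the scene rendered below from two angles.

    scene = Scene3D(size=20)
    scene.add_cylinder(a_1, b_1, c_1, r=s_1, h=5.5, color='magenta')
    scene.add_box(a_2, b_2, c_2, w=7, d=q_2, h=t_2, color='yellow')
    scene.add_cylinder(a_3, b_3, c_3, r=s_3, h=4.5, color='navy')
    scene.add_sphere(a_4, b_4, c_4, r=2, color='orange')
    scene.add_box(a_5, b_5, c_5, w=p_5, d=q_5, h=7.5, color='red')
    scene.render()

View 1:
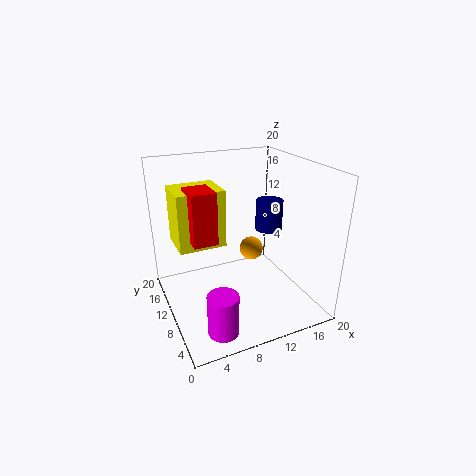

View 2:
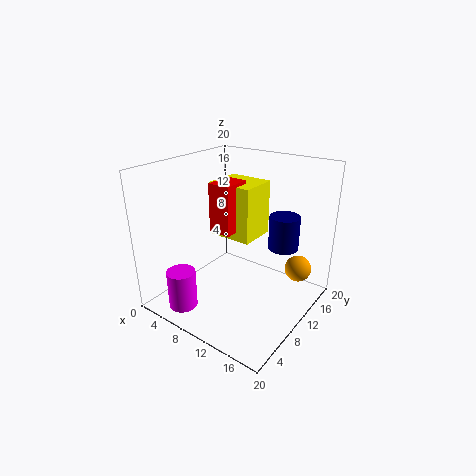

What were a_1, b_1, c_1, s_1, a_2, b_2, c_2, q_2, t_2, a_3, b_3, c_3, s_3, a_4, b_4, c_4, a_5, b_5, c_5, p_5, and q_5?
a_1 = 5
b_1 = 3.5
c_1 = 0.5
s_1 = 2
a_2 = 2.5
b_2 = 13
c_2 = 7.5
q_2 = 6
t_2 = 8.5
a_3 = 16
b_3 = 12
c_3 = 9.5
s_3 = 2
a_4 = 16
b_4 = 17.5
c_4 = 3.5
a_5 = 4
b_5 = 11
c_5 = 9
p_5 = 3.5
q_5 = 4.5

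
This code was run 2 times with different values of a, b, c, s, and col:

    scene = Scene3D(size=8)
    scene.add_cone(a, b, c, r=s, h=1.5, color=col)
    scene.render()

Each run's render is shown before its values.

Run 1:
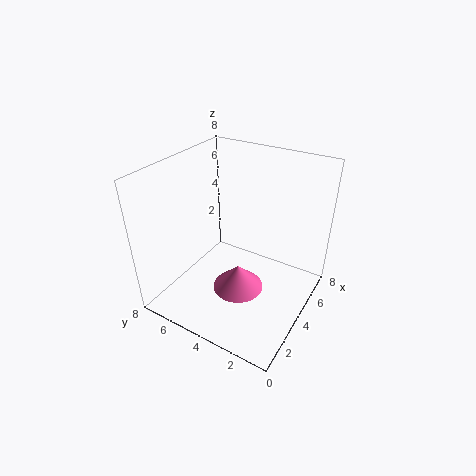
a = 4; b = 4; c = 0.5; s = 1.5; col = 'hotpink'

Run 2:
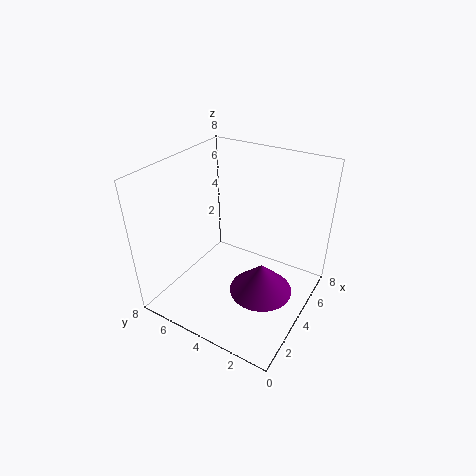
a = 2; b = 1.5; c = 3; s = 1.5; col = 'purple'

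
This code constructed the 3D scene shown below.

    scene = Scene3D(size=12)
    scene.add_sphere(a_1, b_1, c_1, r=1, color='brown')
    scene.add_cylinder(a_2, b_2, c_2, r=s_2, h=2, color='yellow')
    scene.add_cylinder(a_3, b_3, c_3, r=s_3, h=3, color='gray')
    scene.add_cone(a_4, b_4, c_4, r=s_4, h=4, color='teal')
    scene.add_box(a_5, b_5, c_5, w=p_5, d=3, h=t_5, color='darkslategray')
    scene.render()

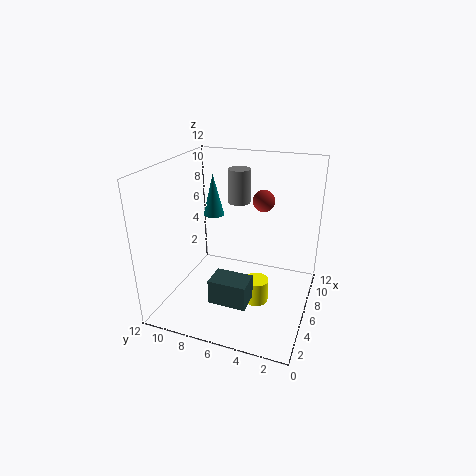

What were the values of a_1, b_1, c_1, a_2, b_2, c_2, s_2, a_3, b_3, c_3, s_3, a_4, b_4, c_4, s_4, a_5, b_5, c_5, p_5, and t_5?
a_1 = 10; b_1 = 5; c_1 = 8; a_2 = 5; b_2 = 4; c_2 = 1; s_2 = 1; a_3 = 9; b_3 = 7; c_3 = 8; s_3 = 1; a_4 = 10; b_4 = 10; c_4 = 6; s_4 = 1; a_5 = 2; b_5 = 4; c_5 = 2; p_5 = 2; t_5 = 2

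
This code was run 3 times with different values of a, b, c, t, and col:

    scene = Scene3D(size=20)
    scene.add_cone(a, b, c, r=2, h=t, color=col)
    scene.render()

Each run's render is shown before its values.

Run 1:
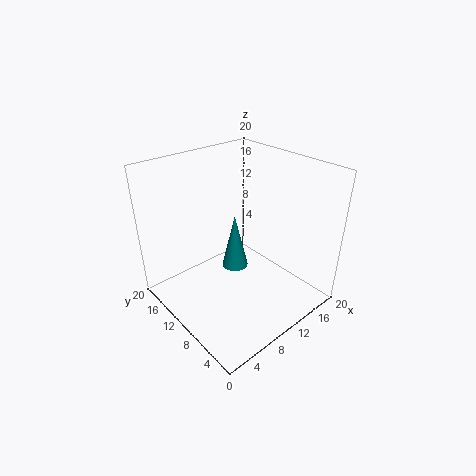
a = 12
b = 13
c = 3
t = 8.5
col = 'teal'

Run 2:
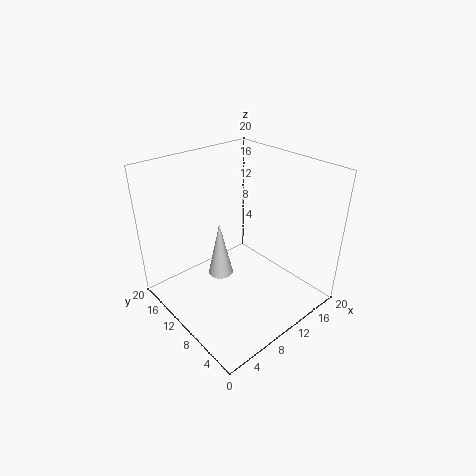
a = 11
b = 15.5
c = 0.5
t = 9
col = 'lightgray'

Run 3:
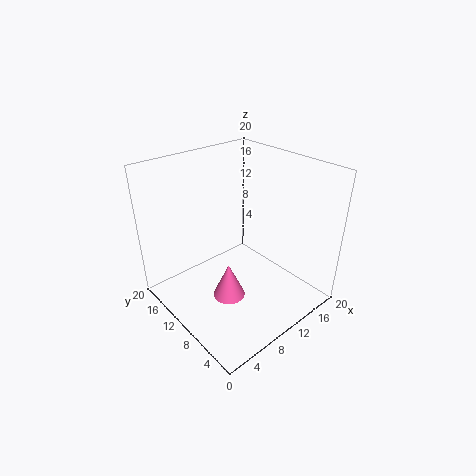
a = 5
b = 6
c = 5.5
t = 4.5
col = 'hotpink'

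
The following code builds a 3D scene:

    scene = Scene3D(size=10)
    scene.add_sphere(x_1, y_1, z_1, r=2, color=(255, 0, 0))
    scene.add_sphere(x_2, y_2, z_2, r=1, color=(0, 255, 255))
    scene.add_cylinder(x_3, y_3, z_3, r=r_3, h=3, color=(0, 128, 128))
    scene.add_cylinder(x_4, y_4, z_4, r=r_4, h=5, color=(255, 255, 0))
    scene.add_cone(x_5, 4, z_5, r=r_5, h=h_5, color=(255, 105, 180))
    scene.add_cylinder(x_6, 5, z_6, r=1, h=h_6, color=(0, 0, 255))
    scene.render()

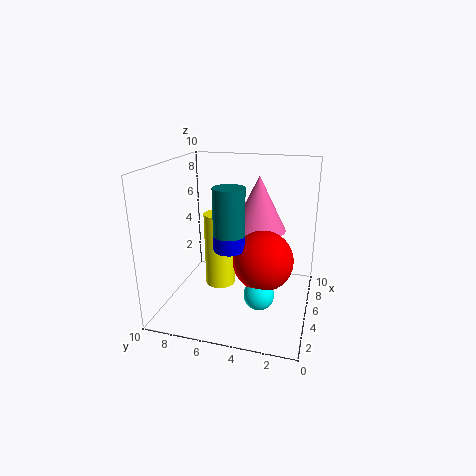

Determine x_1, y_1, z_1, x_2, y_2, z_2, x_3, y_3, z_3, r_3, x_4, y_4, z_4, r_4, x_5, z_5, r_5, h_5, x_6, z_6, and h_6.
x_1 = 4
y_1 = 3
z_1 = 4
x_2 = 3
y_2 = 3
z_2 = 2
x_3 = 3
y_3 = 5
z_3 = 6
r_3 = 1
x_4 = 4
y_4 = 6
z_4 = 2
r_4 = 1
x_5 = 7
z_5 = 5
r_5 = 2
h_5 = 4
x_6 = 3
z_6 = 5
h_6 = 2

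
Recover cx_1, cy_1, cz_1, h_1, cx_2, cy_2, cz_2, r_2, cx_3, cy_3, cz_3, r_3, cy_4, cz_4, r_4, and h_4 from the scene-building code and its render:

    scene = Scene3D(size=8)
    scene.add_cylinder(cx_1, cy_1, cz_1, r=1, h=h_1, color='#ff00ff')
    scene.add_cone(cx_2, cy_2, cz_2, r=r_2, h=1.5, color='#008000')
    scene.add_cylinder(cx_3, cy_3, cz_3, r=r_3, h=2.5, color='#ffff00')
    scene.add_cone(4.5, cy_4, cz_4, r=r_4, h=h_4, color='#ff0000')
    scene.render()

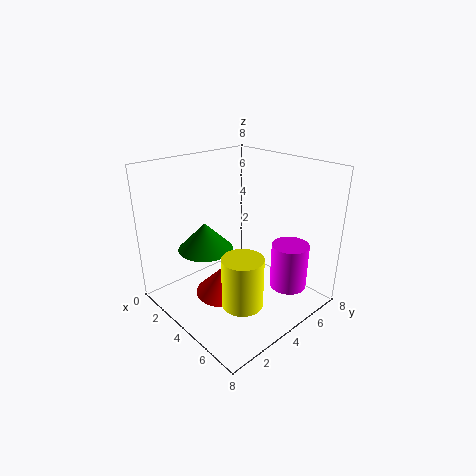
cx_1 = 6.5; cy_1 = 5.5; cz_1 = 1.5; h_1 = 2.5; cx_2 = 3; cy_2 = 2.5; cz_2 = 3.5; r_2 = 1.5; cx_3 = 6.5; cy_3 = 2; cz_3 = 2; r_3 = 1; cy_4 = 2.5; cz_4 = 1.5; r_4 = 1.5; h_4 = 1.5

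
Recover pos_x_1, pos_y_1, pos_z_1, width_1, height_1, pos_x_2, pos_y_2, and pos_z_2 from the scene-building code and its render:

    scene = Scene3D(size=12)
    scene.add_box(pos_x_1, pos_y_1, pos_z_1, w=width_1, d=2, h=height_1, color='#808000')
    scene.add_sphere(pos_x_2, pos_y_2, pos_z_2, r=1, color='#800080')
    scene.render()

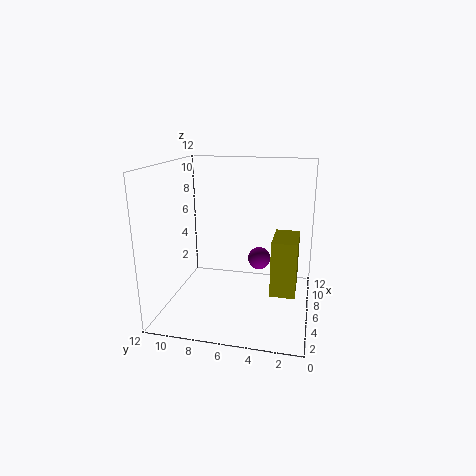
pos_x_1 = 4; pos_y_1 = 1; pos_z_1 = 2; width_1 = 3.5; height_1 = 4.5; pos_x_2 = 8; pos_y_2 = 4.5; pos_z_2 = 3.5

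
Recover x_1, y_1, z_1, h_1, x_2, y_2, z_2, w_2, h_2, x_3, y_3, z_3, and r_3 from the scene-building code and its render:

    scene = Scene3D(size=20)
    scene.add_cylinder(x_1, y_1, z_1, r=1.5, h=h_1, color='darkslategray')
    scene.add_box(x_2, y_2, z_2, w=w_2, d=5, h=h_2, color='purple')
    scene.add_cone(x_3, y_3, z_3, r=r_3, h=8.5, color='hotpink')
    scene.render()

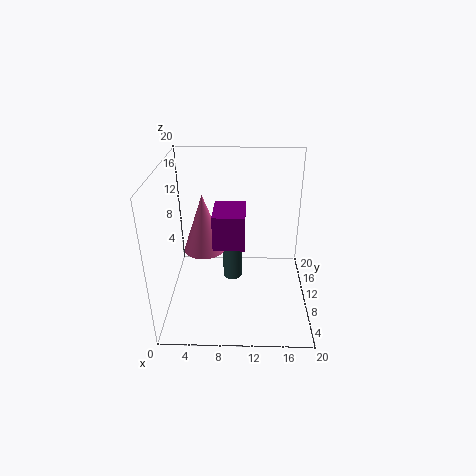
x_1 = 9; y_1 = 14.5; z_1 = 0.5; h_1 = 8.5; x_2 = 7; y_2 = 5; z_2 = 11; w_2 = 4; h_2 = 4.5; x_3 = 5; y_3 = 12; z_3 = 7; r_3 = 3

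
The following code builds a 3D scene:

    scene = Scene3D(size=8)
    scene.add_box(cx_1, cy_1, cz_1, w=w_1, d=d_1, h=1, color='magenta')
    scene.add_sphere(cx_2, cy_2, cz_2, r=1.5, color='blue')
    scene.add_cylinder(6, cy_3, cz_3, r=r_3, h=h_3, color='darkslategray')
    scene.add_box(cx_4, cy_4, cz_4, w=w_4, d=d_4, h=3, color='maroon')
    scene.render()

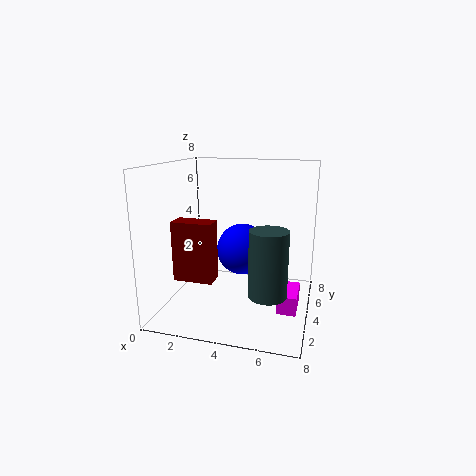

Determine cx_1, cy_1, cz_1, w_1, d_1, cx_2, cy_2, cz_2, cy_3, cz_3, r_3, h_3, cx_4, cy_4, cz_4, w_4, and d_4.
cx_1 = 6.5
cy_1 = 2.5
cz_1 = 0.5
w_1 = 1
d_1 = 2
cx_2 = 4
cy_2 = 5
cz_2 = 3
cy_3 = 2.5
cz_3 = 1.5
r_3 = 1
h_3 = 3.5
cx_4 = 1.5
cy_4 = 1
cz_4 = 2.5
w_4 = 2
d_4 = 1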